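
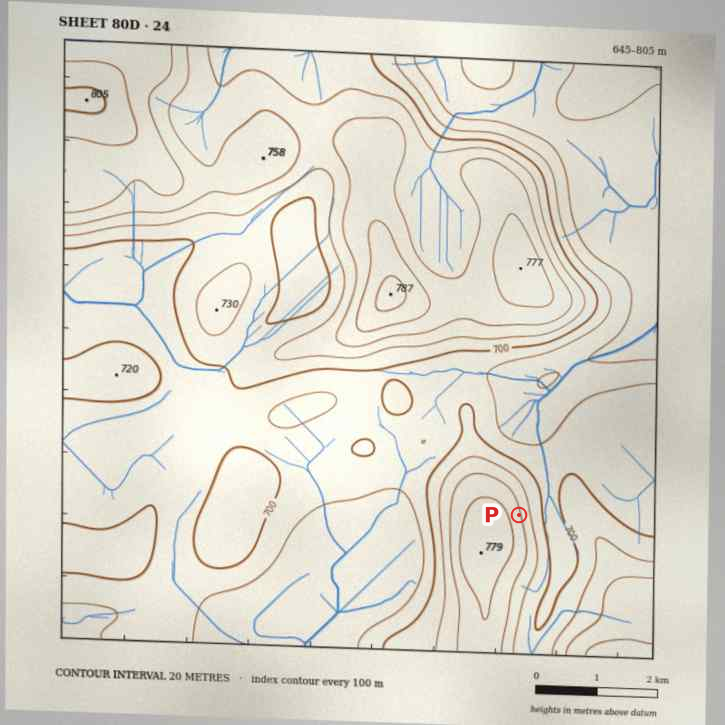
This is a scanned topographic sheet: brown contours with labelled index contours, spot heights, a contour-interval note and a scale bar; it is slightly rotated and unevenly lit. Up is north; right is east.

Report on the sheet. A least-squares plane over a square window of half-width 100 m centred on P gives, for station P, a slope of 7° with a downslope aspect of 76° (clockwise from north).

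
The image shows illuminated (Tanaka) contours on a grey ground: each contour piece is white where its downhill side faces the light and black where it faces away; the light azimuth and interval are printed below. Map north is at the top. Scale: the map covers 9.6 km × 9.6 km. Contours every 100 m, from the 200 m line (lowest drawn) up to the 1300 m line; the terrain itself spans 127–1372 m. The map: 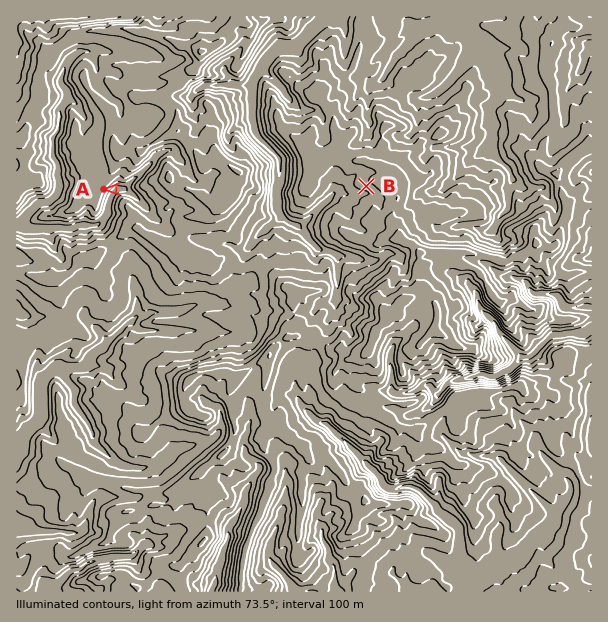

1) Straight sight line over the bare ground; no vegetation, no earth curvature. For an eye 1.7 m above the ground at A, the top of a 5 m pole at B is out of sight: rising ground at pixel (139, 189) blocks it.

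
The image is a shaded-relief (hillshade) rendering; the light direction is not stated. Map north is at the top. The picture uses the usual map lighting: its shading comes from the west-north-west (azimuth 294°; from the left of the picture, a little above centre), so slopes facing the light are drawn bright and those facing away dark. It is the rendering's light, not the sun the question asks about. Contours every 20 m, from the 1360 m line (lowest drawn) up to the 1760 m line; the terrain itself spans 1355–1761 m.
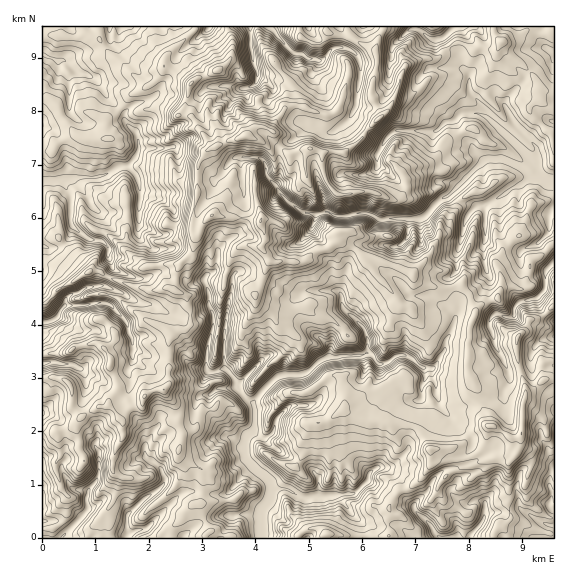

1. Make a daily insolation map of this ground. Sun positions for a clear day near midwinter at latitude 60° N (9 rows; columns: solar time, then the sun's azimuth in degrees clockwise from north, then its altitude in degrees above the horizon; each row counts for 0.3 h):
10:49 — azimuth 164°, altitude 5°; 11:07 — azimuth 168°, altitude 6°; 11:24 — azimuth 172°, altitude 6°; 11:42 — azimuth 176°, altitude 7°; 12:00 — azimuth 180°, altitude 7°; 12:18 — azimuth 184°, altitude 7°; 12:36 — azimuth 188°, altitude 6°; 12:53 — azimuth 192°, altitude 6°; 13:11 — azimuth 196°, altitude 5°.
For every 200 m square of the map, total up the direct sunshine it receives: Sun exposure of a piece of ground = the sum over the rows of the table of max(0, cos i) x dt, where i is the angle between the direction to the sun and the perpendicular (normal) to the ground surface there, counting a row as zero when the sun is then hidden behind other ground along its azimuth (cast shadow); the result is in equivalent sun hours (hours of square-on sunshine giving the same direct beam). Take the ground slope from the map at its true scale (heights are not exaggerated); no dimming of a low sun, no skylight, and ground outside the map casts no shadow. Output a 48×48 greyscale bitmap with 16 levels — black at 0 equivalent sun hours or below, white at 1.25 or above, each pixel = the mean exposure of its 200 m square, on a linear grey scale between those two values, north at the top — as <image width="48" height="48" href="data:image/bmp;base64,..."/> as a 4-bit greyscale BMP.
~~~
<image width="48" height="48" href="data:image/bmp;base64,Qk32BAAAAAAAAHYAAAAoAAAAMAAAADAAAAABAAQAAAAAAIAEAAATCwAAEwsAABAAAAAAAAAAAAAAABEREQAiIiIAMzMzAERERABVVVUAZmZmAHd3dwCIiIgAmZmZAKqqqgC7u7sAzMzMAN3d3QDu7u4A////AJkzZlYwFGYjURI0QXYzIiESYy24QUZGZCShFVVpIEdRAAIzAAAAADRXMIZ7oRNTJUmHAVcylBRmQkRBEQAAAmVRBseUQzQWcVaGNDehFzEiRpliEAAAABAUdGc1R0V5VVcURZvNQXVGYRRDEBAAIQAEnDZ6zHZ4ZYWf0rl3kkdmUwAUnKIlhwEQF5WmnJt1Z2ZntUEAB6ZDMQBN1zaIdEADMrqJievGdWVUN1YgSmUQEQHHAouGWKqHRmZ1VFSpZ5lzFjqFZDQgARIQNndmZ3iHQjM0JURWN3Z1d1Z4ZSN1E1IAJ3h3d4iGgwAAR4ZFRwE3h4Z5dVI1iaYjE1Z4eHZUQQACNUATdQFSi2KNZVQliKMmIAAEZCIRIQAkIAAjU2MxAzNIrIMRNBJGswABIzMyABFFQAElVXZSACQiq2VCAAoxWGYzIjM0YSNFUxISRnlAADIQAUQiMBXBAAFkIRAkQgREQjEgNwAAJnIQATEAALNYAAABIgABEAEzIzFAABAWQzMBEhWSeI0WmHAAAAAABaIjRBNQEQF6yRIUVFhkVciXmYgQAQVjSHYzIQdSAAAAITQiNYmGNHeqlkI0uBe7l1ciMBNIIAAAASBZhCWZREiYYyjLIGdlhlZDQTIDUzAANQGEEBMjdTeWNHdSA5RYhTRSRQABRtIAAAQgBGYiuYiFQ0QxKIZWQzNTGKMABCoQISEnqqdkaGdkQwESV2ZSAkVEEEIAAATqEFp0JBAFV0E2RlVXdncyd1M1AAMyEAAG/FATEEVUFhFImqhnd3Q3ZDMBIBEBABAAAAEzVEi6V4Zau7uIZmRSA0AAACETUQAAAAIQAAJ4RJiBAAOpliEAAEIAAAIRKEIAAAEAAAOZcSQ1EAAWYxAAABQQEAKEAhEAAAAAAARIhyNktQASVSAgAAMwEBEjIAEAAAAAAgEq7KZWNBAAAAAAAAAQAQABABEAABEAAAEhIAAAAAAAAAACEAARAAABQSAAASMQABFBAhIAAZoruq/7tgADRAAAJRAQABIAAUMxAiQQBqe1JnMAMhAARoIAACARAAAANDIiEjMQFGRwAAACJEQwADcwA5dGZBACMxFGQBISZ0ZAIQASElNmAAASKJiJmYYSIgAYhAAYdld7sgAQABISMgFDRDaYiahTIQIjffz2MTQSKkAAAAJDapQkVRJVMzIWdoowAng3UAAAAZUAAAEmkwFVlyQwEiBVN5QwAAAyAAAAAE90MzACIBVacWUEUiWKY4YQAAAAEQABAAP5Q1UwAXSHRlMSEAVBIQEAAAAAEyABICApllZ1N1VjVCAQEDRpUgMQAAAAAAAAMDAGSHVWZ1gjRBAAATIyZBJzEAAAAAAAIhEEQmZUVmVkMQAQNlUzViAFpAAAAAAAIgEBhBI0RGZUEQEmZUIiIgAABCACEAACISMANmZVZXVSEVl1MxERACAAAAAAAAVABHMAAAFFZlYQApiHZAAREAEAAAAABKWqZhIgAAAiETQ1aRETEhABAAAAAAAAAQFCIABhAWUAAyATQg=="/>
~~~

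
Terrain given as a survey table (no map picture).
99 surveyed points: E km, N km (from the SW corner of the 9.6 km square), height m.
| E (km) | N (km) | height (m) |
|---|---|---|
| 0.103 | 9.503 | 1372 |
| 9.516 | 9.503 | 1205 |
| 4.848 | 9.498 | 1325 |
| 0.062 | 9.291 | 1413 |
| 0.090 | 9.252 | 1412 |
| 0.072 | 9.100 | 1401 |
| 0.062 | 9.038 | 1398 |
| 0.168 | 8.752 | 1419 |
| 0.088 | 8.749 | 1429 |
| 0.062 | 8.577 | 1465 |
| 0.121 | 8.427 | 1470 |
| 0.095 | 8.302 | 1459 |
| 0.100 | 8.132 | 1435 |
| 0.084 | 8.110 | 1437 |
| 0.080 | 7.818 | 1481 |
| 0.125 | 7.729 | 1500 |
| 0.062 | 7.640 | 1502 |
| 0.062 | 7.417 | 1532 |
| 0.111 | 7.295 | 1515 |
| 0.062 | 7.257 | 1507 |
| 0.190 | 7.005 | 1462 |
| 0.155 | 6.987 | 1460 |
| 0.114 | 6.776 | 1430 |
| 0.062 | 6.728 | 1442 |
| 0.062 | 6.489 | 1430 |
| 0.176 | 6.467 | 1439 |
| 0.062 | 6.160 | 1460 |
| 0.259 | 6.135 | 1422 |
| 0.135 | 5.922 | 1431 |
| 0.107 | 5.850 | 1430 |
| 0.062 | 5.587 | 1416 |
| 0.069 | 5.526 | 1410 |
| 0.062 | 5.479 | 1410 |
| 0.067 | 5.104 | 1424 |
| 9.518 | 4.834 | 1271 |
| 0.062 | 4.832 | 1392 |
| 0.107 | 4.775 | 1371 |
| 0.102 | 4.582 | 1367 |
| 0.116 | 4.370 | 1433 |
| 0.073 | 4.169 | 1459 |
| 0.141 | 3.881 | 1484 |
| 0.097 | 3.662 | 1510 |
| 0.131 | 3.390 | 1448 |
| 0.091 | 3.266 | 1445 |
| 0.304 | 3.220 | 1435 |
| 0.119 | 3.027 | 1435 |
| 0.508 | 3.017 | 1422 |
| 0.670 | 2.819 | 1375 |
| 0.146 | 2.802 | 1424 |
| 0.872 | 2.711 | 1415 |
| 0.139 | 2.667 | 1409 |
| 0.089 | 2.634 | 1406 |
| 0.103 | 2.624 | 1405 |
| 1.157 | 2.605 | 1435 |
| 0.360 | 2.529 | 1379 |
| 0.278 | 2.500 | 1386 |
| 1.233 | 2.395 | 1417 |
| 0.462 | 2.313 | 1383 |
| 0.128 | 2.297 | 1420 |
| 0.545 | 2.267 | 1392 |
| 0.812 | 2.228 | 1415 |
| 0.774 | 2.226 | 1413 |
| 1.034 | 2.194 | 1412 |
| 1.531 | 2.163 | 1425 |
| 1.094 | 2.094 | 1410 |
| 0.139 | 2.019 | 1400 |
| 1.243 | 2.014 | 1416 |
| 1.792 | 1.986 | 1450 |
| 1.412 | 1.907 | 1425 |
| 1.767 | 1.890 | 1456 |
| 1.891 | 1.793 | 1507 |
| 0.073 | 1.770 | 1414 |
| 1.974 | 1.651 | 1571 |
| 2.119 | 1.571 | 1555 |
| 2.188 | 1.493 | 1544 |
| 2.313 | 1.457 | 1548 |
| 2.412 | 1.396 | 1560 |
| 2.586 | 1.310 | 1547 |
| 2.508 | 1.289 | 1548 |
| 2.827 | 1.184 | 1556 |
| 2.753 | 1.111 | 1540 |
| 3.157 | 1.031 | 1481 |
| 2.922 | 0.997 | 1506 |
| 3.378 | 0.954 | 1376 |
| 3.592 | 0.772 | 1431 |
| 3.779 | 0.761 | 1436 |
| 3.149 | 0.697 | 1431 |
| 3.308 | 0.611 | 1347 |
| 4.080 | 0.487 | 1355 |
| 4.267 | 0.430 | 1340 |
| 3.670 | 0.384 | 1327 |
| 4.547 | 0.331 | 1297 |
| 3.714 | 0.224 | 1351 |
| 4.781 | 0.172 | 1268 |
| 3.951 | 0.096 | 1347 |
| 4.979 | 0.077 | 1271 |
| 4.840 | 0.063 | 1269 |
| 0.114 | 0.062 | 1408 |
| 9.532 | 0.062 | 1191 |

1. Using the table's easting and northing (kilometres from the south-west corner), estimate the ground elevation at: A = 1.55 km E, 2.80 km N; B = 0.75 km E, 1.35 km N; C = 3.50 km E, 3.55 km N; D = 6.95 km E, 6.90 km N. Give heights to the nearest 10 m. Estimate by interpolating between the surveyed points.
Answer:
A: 1430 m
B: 1420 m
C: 1330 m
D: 1390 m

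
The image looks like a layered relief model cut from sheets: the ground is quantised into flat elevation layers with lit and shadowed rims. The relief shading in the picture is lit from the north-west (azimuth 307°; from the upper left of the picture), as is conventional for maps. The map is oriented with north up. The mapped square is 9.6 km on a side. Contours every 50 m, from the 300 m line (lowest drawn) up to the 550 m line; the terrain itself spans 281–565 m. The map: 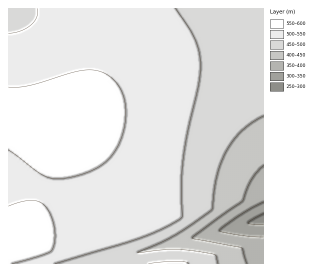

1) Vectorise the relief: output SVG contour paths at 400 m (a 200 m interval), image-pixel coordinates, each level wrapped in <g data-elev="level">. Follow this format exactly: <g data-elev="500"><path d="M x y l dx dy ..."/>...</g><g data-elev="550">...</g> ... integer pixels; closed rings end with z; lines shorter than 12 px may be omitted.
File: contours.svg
<g data-elev="400"><path d="M247 264l-6-16-49-10 50-37 9-21 13-15"/></g>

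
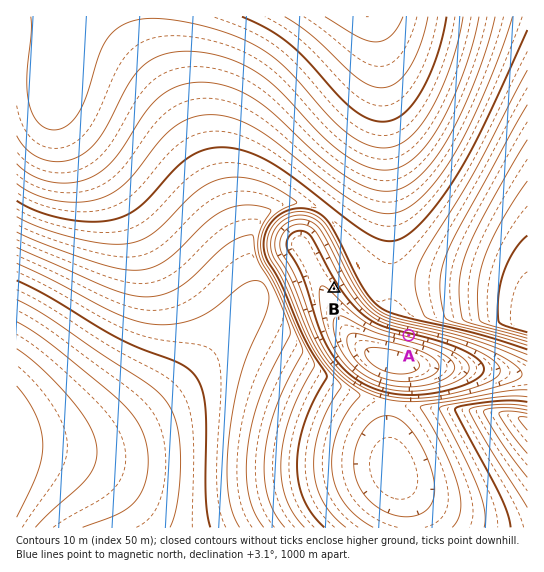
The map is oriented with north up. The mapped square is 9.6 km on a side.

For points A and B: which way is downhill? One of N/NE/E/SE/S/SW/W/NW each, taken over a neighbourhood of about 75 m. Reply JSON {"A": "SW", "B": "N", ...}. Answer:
{"A": "S", "B": "SW"}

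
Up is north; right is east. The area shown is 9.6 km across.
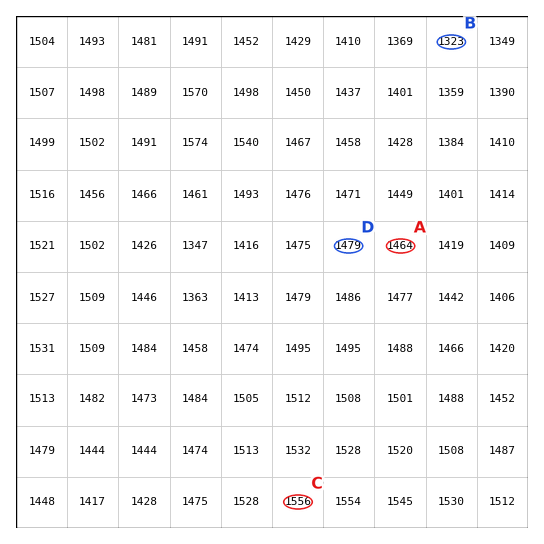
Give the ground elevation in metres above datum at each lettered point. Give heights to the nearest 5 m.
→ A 1465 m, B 1325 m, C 1555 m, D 1480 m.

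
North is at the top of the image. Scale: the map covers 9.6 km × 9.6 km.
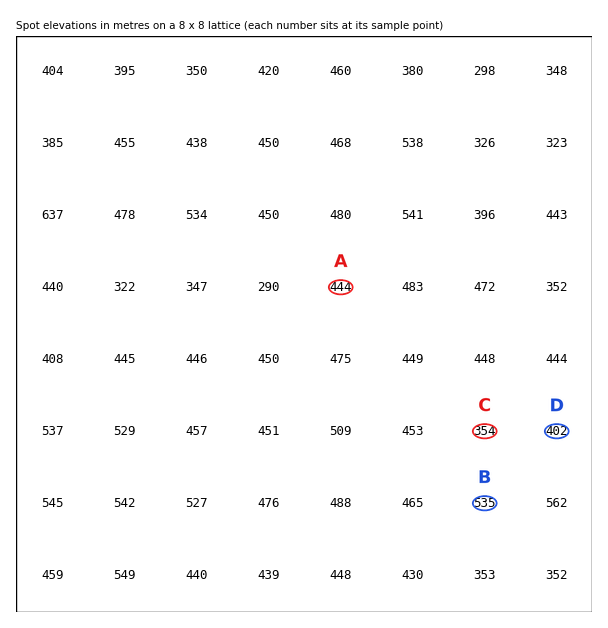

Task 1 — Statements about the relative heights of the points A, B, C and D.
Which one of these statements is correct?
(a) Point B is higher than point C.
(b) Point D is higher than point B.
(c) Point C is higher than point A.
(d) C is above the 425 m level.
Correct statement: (a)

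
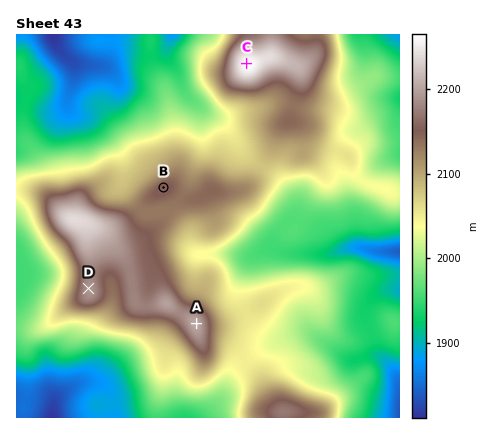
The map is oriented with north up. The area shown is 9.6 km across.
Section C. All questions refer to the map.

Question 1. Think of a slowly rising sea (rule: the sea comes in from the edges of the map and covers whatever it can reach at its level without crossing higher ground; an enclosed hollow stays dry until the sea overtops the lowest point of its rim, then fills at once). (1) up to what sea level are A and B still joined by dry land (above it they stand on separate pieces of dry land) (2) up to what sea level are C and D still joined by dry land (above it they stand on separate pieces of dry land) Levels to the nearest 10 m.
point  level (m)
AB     2130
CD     2080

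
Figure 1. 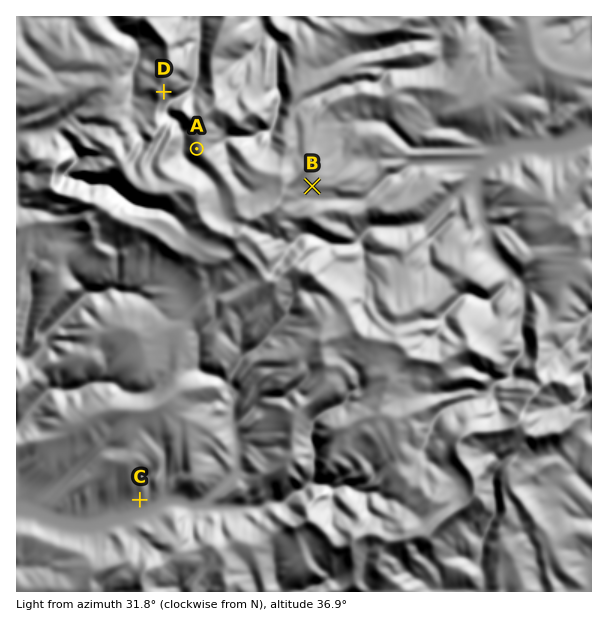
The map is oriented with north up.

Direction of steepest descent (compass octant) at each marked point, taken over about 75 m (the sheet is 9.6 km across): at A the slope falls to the W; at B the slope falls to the SE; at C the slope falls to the S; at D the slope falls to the SE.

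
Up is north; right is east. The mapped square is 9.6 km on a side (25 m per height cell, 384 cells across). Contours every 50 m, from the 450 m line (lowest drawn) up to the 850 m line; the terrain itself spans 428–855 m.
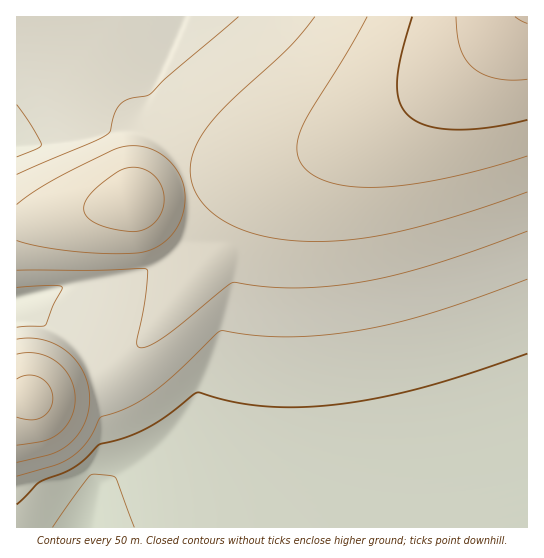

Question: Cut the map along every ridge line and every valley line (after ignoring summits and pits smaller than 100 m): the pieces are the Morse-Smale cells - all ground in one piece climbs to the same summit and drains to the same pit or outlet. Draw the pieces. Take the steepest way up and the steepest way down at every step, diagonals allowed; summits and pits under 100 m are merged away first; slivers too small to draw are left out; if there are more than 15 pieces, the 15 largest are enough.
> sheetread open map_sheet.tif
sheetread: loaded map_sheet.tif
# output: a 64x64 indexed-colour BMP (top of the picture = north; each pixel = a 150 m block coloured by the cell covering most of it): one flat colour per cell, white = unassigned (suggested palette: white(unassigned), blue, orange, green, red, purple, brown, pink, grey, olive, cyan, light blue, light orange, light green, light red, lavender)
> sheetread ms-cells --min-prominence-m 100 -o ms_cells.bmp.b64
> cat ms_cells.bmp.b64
<image width="64" height="64" href="data:image/bmp;base64,Qk12CAAAAAAAAHYAAAAoAAAAQAAAAEAAAAABAAQAAAAAAAAIAAATCwAAEwsAABAAAAAAAAAA////ALR3HwAOf/8ALKAsACgn1gC9Z5QAS1aMAMJ34wB/f38AIr28AM++FwDox64AeLv/AIrfmACWmP8A1bDFADMzMzMxERERERERERERERERERERERERERERERERERERMzMzMzEREREREREREREREREREREREREREREREREREREzMzMzMxERERERERERERERERERERERERERERERERERETMzMzMzERERERERERERERERERERERERERERERERERERMzMzMzMREREREREREREREREREREREREREREREREREREzMzMzMzERERERERERERERERERERERERERERERERERETMzMzMzMxERERERERERERERERERERERERERERERERERMzMzMzMzEREREREREREREREREREREREREREREREREREzMzMzMzMRERERERERERERERERERERERERERERERERETMzMzMzMxERERERERERERERERERERERERERERERERERMzMzMzMzEREREREREREREREREREREREREREREREREREzMzMzMzMRERERERERERERERERERERERERERERERERETMzMzMzMxERERERERERERERERERERERERERERERERERMzMzMzMxEREREREREREREREREREREREREREREREREREzMzMzMzERERERERERERERERERERERERERERERERERETMzMzMzMRERERERERERERERERERERERERERERERERERMzMzMzMREREREREREREREREREREREREREREREREREREzMzMzMxERERERERERERERERERERERERERERERERERETMzMzMzERERERERERERERERERERERERERERERERERERMzMzMzEREREREREREREREREREREREREREREREREREREzMzMzMRERERERERERERERERERERERERERERERERERETMzMzMxERERERERERERERERERERERERERERERERERERMzMzMxEREREREREREREREREREREREREREREREREREREzMzMxERERERERERERERERERERERERERERERERERERETMzMxERERERERERERERERERERERERERERERERERERERMzMREREREREREREREREREREREREREREREREREREREREzEREREREREREREREREREREREREREREREREREREREREREREREREREREREREREREREREREREREREREREREREREREREREREREREREREREREREREREREREREREREREREREREREREREREREREREREREREREREREREREREREREREREREREREREREREREREREREREREREREREREREREREREREREREREREREREREREREREREREREREREREREREREREREREREREREREREREREREREREREREREREREREREREREREREREREREREREREREREREREREREREREREREREREREREREREREREREREREREREREREREREREREREREREREREREREREREREREREREREREREREREREREREREREREREREREREREREREREREREREREREREREREREREREREREREREREREREREREREREREREREREREREREREREREREREREREREREREREREiIRERERERERERERERERERERERERERERERERERERERESIiIiIRERERERERERERERERERERERERERERERERERERIiIiIiIiEREREREREREREREREREREREREREREREREREiIiIiIiIiIhERERERERERERERERERERERERERERERESIiIiIiIiIiIiERERERERERERERERERERERERERERERIiIiIiIiIiIiIiIhEREREREREREREREREREREREREREiIiIiIiIiIiIiIiIiIhERERERERERERERERERERERESIiIiIiIiIiIiIiIiIiIiIRERERERERERERERERERERIiIiIiIiIiIiIiIiIiIiIiIiEREREREREREREREREREiIiIiIiIiIiIiIiIiIiIiIiIiIRERERERERERERERESIiIiIiIiIiIiIiIiIiIiIiIiIiIRERERERERERERERIiIiIiIiIiIiIiIiIiIiIiIiIiIiIREREREREREREREiIiIiIiIiIiIiIiIiIiIiIiIiIiIiIRERERERERERESIiIiIiIiIiIiIiIiIiIiIiIiIiIiIiIRERERERERERIiIiIiIiIiIiIiIiIiIiIiIiIiIiIiIiIREREREREREiIiIiIiIiIiIiIiIiIiIiIiIiIiIiIiIiERERERERESIiIiIiIiIiIiIiIiIiIiIiIiIiIiIiIiIiERERERERIiIiIiIiIiIiIiIiIiIiIiIiIiIiIiIiIiIhEREREREiIiIiIiIiIiIiIiIiIiIiIiIiIiIiIiIiIiIRERERESIiIiIiIiIiIiIiIiIiIiIiIiIiIiIiIiIiIiIRERERIiIiIiIiIiIiIiIiIiIiIiIiIiIiIiIiIiIiIiEREREiIiIiIiIiIiIiIiIiIiIiIiIiIiIiIiIiIiIiIhERESIiIiIiIiIiIiIiIiIiIiIiIiIiIiIiIiIiIiIiIRERIiIiIiIiIiIiIiIiIiIiIiIiIiIiIiIiIiIiIiIiEREiIiIiIiIiIiIiIiIiIiIiIiIiIiIiIiIiIiIiIiIhESIiIiIiIiIiIiIiIiIiIiIiIiIiIiIiIiIiIiIiIiIR"/>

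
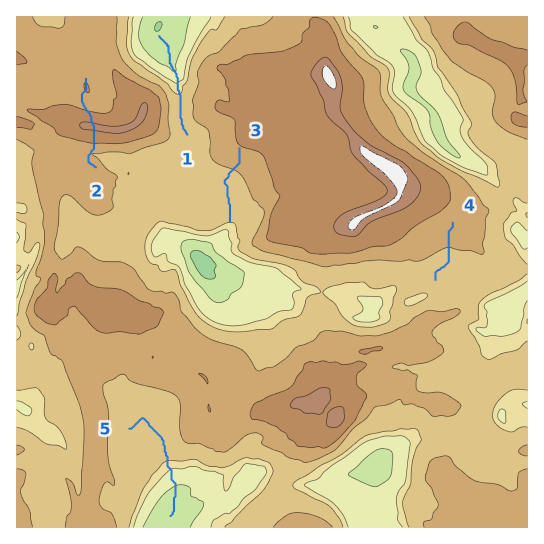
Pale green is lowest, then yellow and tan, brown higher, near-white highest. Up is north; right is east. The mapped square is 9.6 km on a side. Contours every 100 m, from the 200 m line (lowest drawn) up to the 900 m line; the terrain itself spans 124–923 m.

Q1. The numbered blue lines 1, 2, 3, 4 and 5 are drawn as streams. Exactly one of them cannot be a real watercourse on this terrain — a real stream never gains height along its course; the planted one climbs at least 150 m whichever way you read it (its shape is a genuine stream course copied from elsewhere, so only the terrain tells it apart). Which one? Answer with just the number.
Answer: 2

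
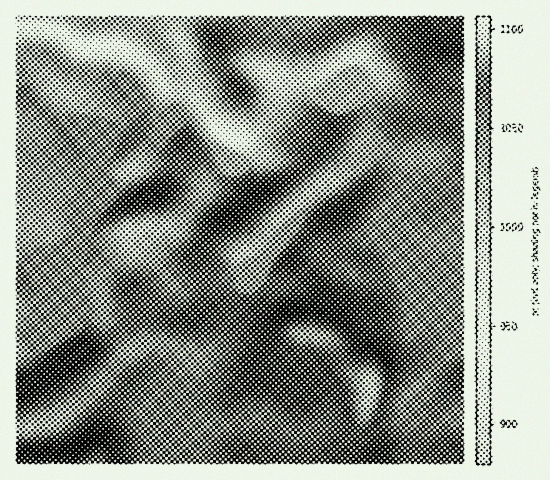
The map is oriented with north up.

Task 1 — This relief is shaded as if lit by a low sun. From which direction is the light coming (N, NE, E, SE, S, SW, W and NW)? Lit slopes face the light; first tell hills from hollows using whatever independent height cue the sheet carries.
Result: S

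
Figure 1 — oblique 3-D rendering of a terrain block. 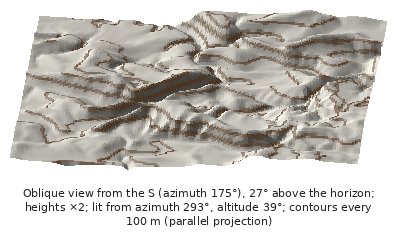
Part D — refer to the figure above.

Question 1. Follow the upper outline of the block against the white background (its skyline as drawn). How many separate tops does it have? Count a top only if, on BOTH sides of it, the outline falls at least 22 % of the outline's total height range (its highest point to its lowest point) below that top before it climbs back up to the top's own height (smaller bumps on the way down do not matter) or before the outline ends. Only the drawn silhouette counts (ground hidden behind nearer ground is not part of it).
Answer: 0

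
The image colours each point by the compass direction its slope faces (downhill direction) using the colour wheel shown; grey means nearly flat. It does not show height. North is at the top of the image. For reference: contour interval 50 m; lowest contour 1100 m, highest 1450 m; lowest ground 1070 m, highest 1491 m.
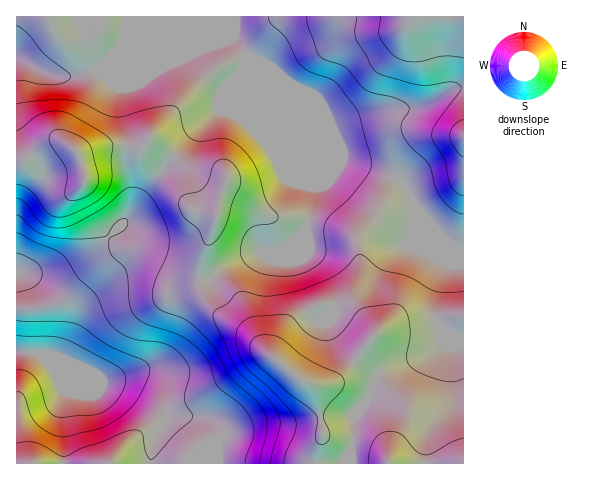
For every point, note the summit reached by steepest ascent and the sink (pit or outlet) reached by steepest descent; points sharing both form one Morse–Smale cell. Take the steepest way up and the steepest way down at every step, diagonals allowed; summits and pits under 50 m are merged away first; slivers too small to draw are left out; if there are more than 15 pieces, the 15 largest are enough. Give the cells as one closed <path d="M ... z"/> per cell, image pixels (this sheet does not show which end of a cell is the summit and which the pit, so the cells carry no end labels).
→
<path d="M140 269l-7 0-13 5-39 31-8 25-12 28-11-4-11 1 65 27 23 0 13 4 14 8 14 19 5 2 29 3 5 6 7 17 1 23 136 0 0-15 3-15 0-16 7-14 7-7 8-19 10-8 37-13 18-11-4-27-21 6-28 3-13 6-4-7-17-17-17-5-4 7-12 6-6 0-4-7-3-1-15 10-16 23-3 10 0 6-25-26-28-17-10-9-9-14-3-13-28 1-14-7z"/><path d="M463 16l-446 0-1 41 26 15 17 5 16-1 15-5 60 0 52-22 32-10 13 17 62 60 21 10 6 0 19-8 24-8 40-3 33-17 11-2z"/><path d="M269 77l45 109-4 30-4 11-22 20-35 8-22 11-14 11-13 3 0 10 6 11 15 15 28 17 24 25 4-15 9-14 7-9 17-11-14-40 0-9 11-27 2 20 19 20 8 20 1 12 17 5 17 17 4 7 13-6 28-3 18-5 2-1 0-24 9-32-18-45-13-14-7-16-14-11-49-16-7-16z"/><path d="M249 57l-5 10-14 15-11 27-30 28-15 20 17 18 9 25 17 10-4 19-13 31 0 20 13-3 14-11 22-11 35-8 22-20 5-16 3-12 0-13-3-6-44-105z"/><path d="M234 39l-32 10-52 22-60 0-15 5-16 1-17-5-25-14-1 102 6 1 19-14 15-6 12 3 10 11 32-9 28 2 10-10 25 19 16-20 30-28 11-27 14-15 3-12z"/><path d="M28 352l-12 1 1 111 197-1 0-22-7-17-5-6-29-3-5-2-14-19-14-8-13-4-23 0-65-28z"/><path d="M174 157l-24 28-23 35-44 41-27 13-40-1 1 79 33 2 11 4 12-28 8-25 29-24 15-9 8-3 13 1 25 11 28-2 1-19 13-31 4-19-17-10-9-25z"/><path d="M148 138l-10 10-28-2-32 9-10-11-12-3-15 6-16 13-9 1 1 112 39 1 8-2 24-14 39-38 20-31 25-31z"/><path d="M463 316l-14 0-11 3 2 27-17 11-37 13-10 8-8 19-7 7-7 14 0 16-3 15 2 15 111-1z"/><path d="M463 88l-11 2-33 17-40 3-24 8-19 8-6 0-21-9 28 28 7 16 44 14 11 5 8 8 7 16 7 9 31 33 9 6 3-1z"/><path d="M428 220l17 43-9 32 0 24 27-3 1-64-12-6z"/><path d="M307 233l-11 27 0 9 12 36 3 4 15-5 10 1 0-12-8-20-19-20z"/><path d="M329 304l-10 1-9 4 8 10 18-10 0-4z"/>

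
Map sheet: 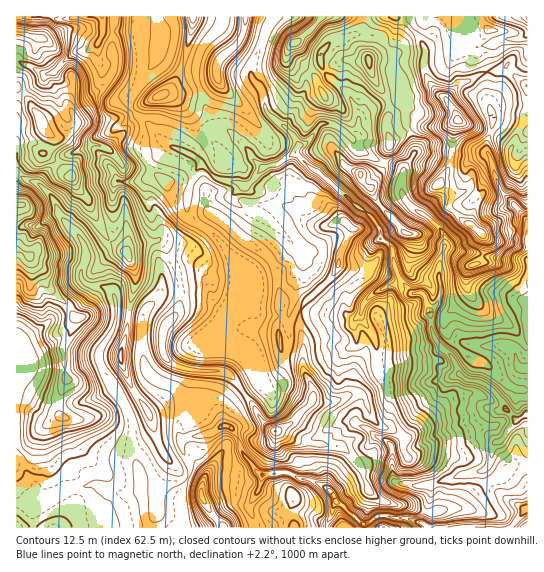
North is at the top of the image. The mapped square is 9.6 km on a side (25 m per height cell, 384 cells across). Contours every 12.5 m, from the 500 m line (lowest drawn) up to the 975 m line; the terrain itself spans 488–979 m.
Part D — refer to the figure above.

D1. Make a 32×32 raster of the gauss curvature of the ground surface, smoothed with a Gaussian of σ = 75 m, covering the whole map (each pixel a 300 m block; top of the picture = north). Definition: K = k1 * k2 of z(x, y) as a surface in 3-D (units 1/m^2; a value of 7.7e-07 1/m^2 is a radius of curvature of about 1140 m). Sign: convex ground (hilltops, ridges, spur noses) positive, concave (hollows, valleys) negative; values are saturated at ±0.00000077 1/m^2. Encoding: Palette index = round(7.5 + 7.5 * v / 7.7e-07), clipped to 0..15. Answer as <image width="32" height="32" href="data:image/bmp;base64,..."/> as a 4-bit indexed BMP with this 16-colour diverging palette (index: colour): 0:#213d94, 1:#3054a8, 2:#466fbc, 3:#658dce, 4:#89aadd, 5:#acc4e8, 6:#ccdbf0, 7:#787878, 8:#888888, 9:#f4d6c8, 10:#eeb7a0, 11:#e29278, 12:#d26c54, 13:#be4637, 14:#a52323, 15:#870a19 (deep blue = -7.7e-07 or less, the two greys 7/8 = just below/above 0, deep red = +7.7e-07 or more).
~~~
<image width="32" height="32" href="data:image/bmp;base64,Qk12AgAAAAAAAHYAAAAoAAAAIAAAACAAAAABAAQAAAAAAAACAAATCwAAEwsAABAAAAAAAAAAlD0hAKhUMAC8b0YAzo1lAN2qiQDoxKwA8NvMAHh4eACIiIgAyNb0AKC37gB4kuIAVGzSADdGvgAjI6UAGQqHAHeHeId4hztYd3StUzyIh4d4eIeHiG14eHiYW2ugh4h5eHd4eHdPmIatXnlPeHh3eHd4d4h4Z1h3Y4V3VqZod4d3eHh4iIdXd4h4Z6Ppd4d4eId3d3eHhmjWZ4hoh3d4iHmImGeHeHmQtnh3d3d4d3d3d3lol3h3fOZ3h4eId3eHh3h3hYd4h1iYlniHiHh3eHh4h3d3d4l3iIiHh4h5d3iIdaXpaHiGd3Z4h3h3dph3iHWXl3e4d4eHh4d4d4Z3h5aHlXd4h3d3h3eHd3aIeHeHh+VmeId3iHd3d7h7h4h3eEd2l3h3d3iHiId4pnZ4iIdbiJZ4d4eIeIZ3oWWSCHaJiHaKh3h3h3eIltp2efp6fHWHmGd4d4d4iGPgCJ0DgliIh3d4d3d3d3h/V/8Ln3iWmHZ4h5eHd3d3xkmJcnd09neHqHeHd3d3dXkJKih5WkiKaEiIeId4h3Zryj/3iSpoO4jGeHh4h3iXbDWWV4WreWZoeYiHeHmHiHpNfVObmHiHWleId3d4hll4iiZzgHeJefJ3iHeId4d5Z4h4j8aHaHZ6lLiHd3eIa3d2h6WIhnh2hYeZhpaId3l4d4aTiIp3f1eHd2eZhYZneIh2mHZ2iYN3l4hnl3ameHmXh4iHiGu2h3h4Z3d2f3p3d3h3eHd3VoeId4p4ll0Jdnlod3eH"/>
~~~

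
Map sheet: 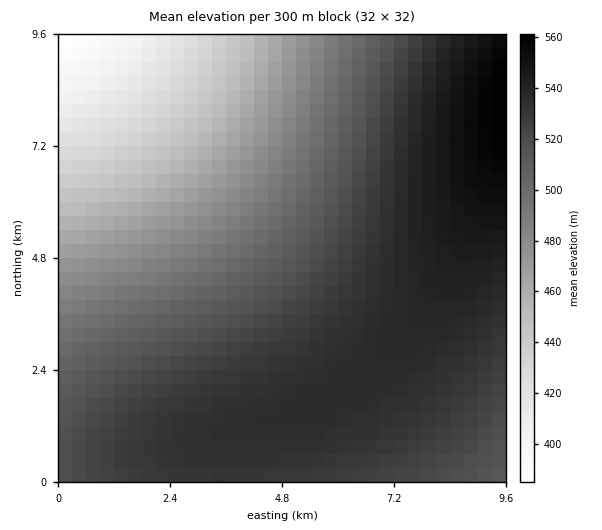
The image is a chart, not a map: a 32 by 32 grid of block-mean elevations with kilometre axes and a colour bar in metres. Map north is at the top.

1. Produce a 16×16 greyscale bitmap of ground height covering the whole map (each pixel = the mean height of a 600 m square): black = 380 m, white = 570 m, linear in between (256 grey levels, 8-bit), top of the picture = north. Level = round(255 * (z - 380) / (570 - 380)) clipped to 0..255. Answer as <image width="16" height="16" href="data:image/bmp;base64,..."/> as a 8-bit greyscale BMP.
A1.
<image width="16" height="16" href="data:image/bmp;base64,Qk02BQAAAAAAADYEAAAoAAAAEAAAABAAAAABAAgAAAAAAAABAAATCwAAEwsAAAABAAAAAAAAAAAAAAEBAQACAgIAAwMDAAQEBAAFBQUABgYGAAcHBwAICAgACQkJAAoKCgALCwsADAwMAA0NDQAODg4ADw8PABAQEAAREREAEhISABMTEwAUFBQAFRUVABYWFgAXFxcAGBgYABkZGQAaGhoAGxsbABwcHAAdHR0AHh4eAB8fHwAgICAAISEhACIiIgAjIyMAJCQkACUlJQAmJiYAJycnACgoKAApKSkAKioqACsrKwAsLCwALS0tAC4uLgAvLy8AMDAwADExMQAyMjIAMzMzADQ0NAA1NTUANjY2ADc3NwA4ODgAOTk5ADo6OgA7OzsAPDw8AD09PQA+Pj4APz8/AEBAQABBQUEAQkJCAENDQwBEREQARUVFAEZGRgBHR0cASEhIAElJSQBKSkoAS0tLAExMTABNTU0ATk5OAE9PTwBQUFAAUVFRAFJSUgBTU1MAVFRUAFVVVQBWVlYAV1dXAFhYWABZWVkAWlpaAFtbWwBcXFwAXV1dAF5eXgBfX18AYGBgAGFhYQBiYmIAY2NjAGRkZABlZWUAZmZmAGdnZwBoaGgAaWlpAGpqagBra2sAbGxsAG1tbQBubm4Ab29vAHBwcABxcXEAcnJyAHNzcwB0dHQAdXV1AHZ2dgB3d3cAeHh4AHl5eQB6enoAe3t7AHx8fAB9fX0Afn5+AH9/fwCAgIAAgYGBAIKCggCDg4MAhISEAIWFhQCGhoYAh4eHAIiIiACJiYkAioqKAIuLiwCMjIwAjY2NAI6OjgCPj48AkJCQAJGRkQCSkpIAk5OTAJSUlACVlZUAlpaWAJeXlwCYmJgAmZmZAJqamgCbm5sAnJycAJ2dnQCenp4An5+fAKCgoAChoaEAoqKiAKOjowCkpKQApaWlAKampgCnp6cAqKioAKmpqQCqqqoAq6urAKysrACtra0Arq6uAK+vrwCwsLAAsbGxALKysgCzs7MAtLS0ALW1tQC2trYAt7e3ALi4uAC5ubkAurq6ALu7uwC8vLwAvb29AL6+vgC/v78AwMDAAMHBwQDCwsIAw8PDAMTExADFxcUAxsbGAMfHxwDIyMgAycnJAMrKygDLy8sAzMzMAM3NzQDOzs4Az8/PANDQ0ADR0dEA0tLSANPT0wDU1NQA1dXVANbW1gDX19cA2NjYANnZ2QDa2toA29vbANzc3ADd3d0A3t7eAN/f3wDg4OAA4eHhAOLi4gDj4+MA5OTkAOXl5QDm5uYA5+fnAOjo6ADp6ekA6urqAOvr6wDs7OwA7e3tAO7u7gDv7+8A8PDwAPHx8QDy8vIA8/PzAPT09AD19fUA9vb2APf39wD4+PgA+fn5APr6+gD7+/sA/Pz8AP39/QD+/v4A////ALzCxsnLzMzLysnHxcK/u7a7wsfLzc/Q0M/OzcvIxMC7t77EyMvOz9DR0dDPzMnFv7C3vcLGyczOz9HR0dDNycSnrrS5vsLFyczO0dLS0c7InaOorrO4vcHGy8/S09PSzZCWm6GnrbO5v8bM0dTW1tKCh42TmaCosLjAyM/V2NrYdHh+hIyUnKawusTN1dve3mRpb3Z+h5GcqLTAy9Xd4uRUWWBocXuGk6CuvMnU3uXpRUpRWmRvfIqYqLfG09/o7jU7Q0xYZHKBkaKywtHe6fEmLTVATFppeYqcrb7O3OjxGB8pNUJRYXKElqe4ydfk7wsTHis5SVpsfpChssLR3uo="/>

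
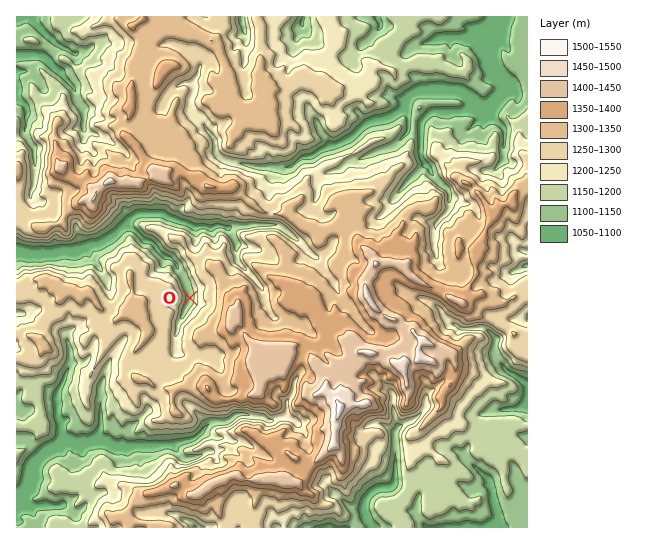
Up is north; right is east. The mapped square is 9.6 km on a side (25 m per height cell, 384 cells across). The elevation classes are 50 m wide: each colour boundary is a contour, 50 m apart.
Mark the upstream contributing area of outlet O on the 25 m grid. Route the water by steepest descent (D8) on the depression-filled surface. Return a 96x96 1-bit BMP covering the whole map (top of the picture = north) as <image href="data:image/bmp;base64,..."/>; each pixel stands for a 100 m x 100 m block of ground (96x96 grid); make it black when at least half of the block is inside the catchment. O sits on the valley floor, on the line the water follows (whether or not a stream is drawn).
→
<image width="96" height="96" href="data:image/bmp;base64,Qk2+BAAAAAAAAD4AAAAoAAAAYAAAAGAAAAABAAEAAAAAAIAEAAATCwAAEwsAAAIAAAAAAAAA////AAAAAAAAAAAAAAAAAAAAAAAAAAAAAAAAAAAAAAAAAAAAAAAAAAAAAAAAAAAAAAAAAAAAAAAAAAAAAAAAAAAAAAAAAAAAAAAAAAAAAAAAAAAAAAAAAAAAAAAAAAAAAAAAAAAAAAAAAAAAAAAAAAAAAAAAAAAAAAAAAAAAAAAAAAAAAAAAAAAAAAAAAAAAAAAAAAAAAAAAAAAAAAAAAAAAAAAAAAAAAAAAAAAAAAAAAAAAAAAAAAAAAAAAAAAAAAAAAAAAAAAAAAAAAAAAAAAAAAAAAAAAAAAAAAAAAAAAAAAAAAAAAAAAAAAAAAAAAAAAAAAAAAAAAAAAAAAAAAAAAAAAAAAAAAAAAAAAAAAAAAAAAAAAAAAAAAAAAAAAAAAAAAAAAAAAAAAAB+AAAAAAAAAAAAAAD/wAAAAAAAAAAAA/D/wAAAAAAAAAAAD///wAAAAAAAAAAAP///wAAAAAAAAAAAP///wAAAAAAAAAAAf///wAAAAAAAAAAAf///wAAAAAAAAAAAP///wAAAAAAAAAAAH///gAAAAAAAAAAAH///AAAAAAAAAAAAD//+AAAAAAAAAAAAD//+AAAAAAAAAAAAD//8AAAAAAAAAAAAD//8AAAAAAAAAAAAH//4AAAAAAAAAAAAH//4AAAAAAAAAAAAH//4AAAAAAAAAAAAD//wAAAAAAAAAAAAAQAAAAAAAAAAAAAAAAAAAAAAAAAAAAAAAAAAAAAAAAAAAAAAAAAAAAAAAAAAAAAAAAAAAAAAAAAAAAAAAAAAAAAAAAAAAAAAAAAAAAAAAAAAAAAAAAAAAAAAAAAAAAAAAAAAAAAAAAAAAAAAAAAAAAAAAAAAAAAAAAAAAAAAAAAAAAAAAAAAAAAAAAAAAAAAAAAAAAAAAAAAAAAAAAAAAAAAAAAAAAAAAAAAAAAAAAAAAAAAAAAAAAAAAAAAAAAAAAAAAAAAAAAAAAAAAAAAAAAAAAAAAAAAAAAAAAAAAAAAAAAAAAAAAAAAAAAAAAAAAAAAAAAAAAAAAAAAAAAAAAAAAAAAAAAAAAAAAAAAAAAAAAAAAAAAAAAAAAAAAAAAAAAAAAAAAAAAAAAAAAAAAAAAAAAAAAAAAAAAAAAAAAAAAAAAAAAAAAAAAAAAAAAAAAAAAAAAAAAAAAAAAAAAAAAAAAAAAAAAAAAAAAAAAAAAAAAAAAAAAAAAAAAAAAAAAAAAAAAAAAAAAAAAAAAAAAAAAAAAAAAAAAAAAAAAAAAAAAAAAAAAAAAAAAAAAAAAAAAAAAAAAAAAAAAAAAAAAAAAAAAAAAAAAAAAAAAAAAAAAAAAAAAAAAAAAAAAAAAAAAAAAAAAAAAAAAAAAAAAAAAAAAAAAAAAAAAAAAAAAAAAAAAAAAAAAAAAAAAAAAAAAAAAAAAAAAAAAAAAAAAAAAAAAAAAAAAAAAAAAAAAAAAAAAAAAAAAAAAAAAAAAAAAAAAAAAAAAAAAAAAAAAAAAAAAAAAAAAAAAAAAAAAAAAAAAAAAAAAAAAAAAAAAAAAAAAAAAAAAAAAAA="/>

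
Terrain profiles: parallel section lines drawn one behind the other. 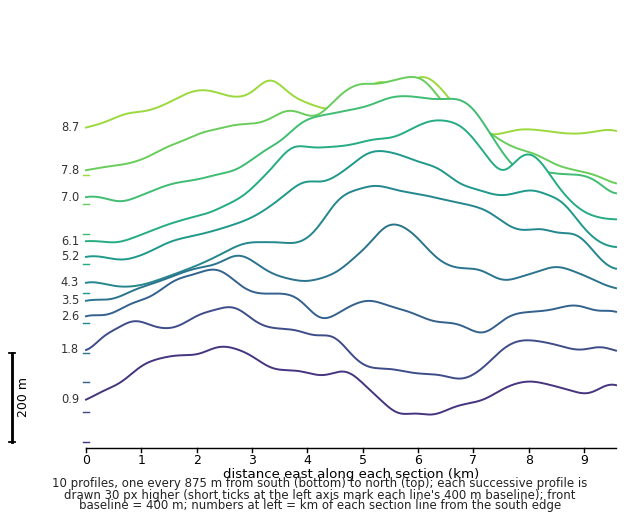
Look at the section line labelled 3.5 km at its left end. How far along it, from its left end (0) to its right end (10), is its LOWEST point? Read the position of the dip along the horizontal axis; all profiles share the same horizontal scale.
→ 0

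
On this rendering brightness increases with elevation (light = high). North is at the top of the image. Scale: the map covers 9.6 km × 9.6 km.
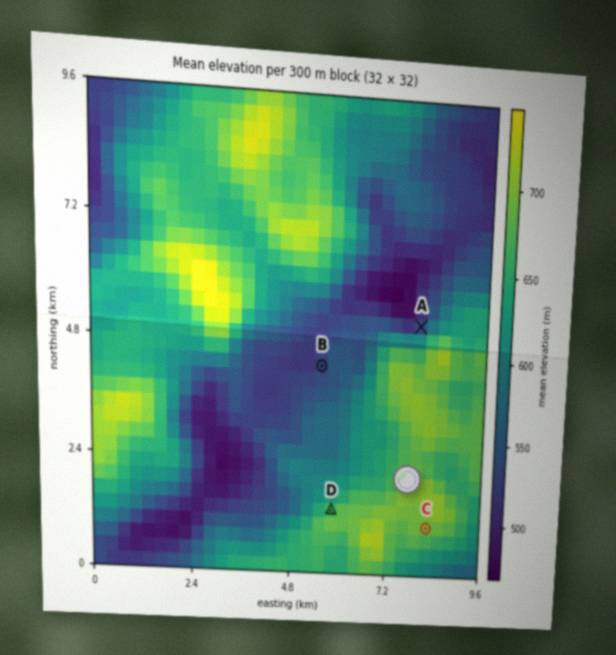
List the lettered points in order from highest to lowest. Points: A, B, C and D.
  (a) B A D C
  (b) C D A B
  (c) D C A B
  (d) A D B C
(b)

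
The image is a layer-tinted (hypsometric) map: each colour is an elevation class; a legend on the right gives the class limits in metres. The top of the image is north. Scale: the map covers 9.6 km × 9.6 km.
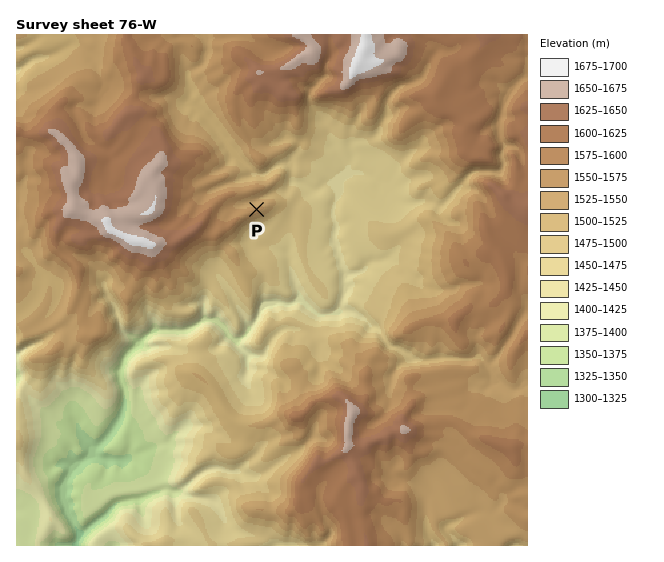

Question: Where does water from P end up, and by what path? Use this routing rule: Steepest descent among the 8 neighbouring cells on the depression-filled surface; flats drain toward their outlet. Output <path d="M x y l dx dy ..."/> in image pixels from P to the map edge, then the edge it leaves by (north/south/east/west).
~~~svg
<path d="M257 209l0-8 2-2 3 0 13-7 10 0 9-11 1 2 6 0 13 8 3 0 8-7 4 0 8 8 0 8-2 1-1 8-1 2 0 4 2 6-1 22 3 2 0 6 4 9 0 5 2 3 0 3 2 1 0 8-2 1 2 3 0 9-4 10 0 5-11 7-12 0-17-14-6 0-4 3-8 0-1-1-13 0-8 8-4 9-7 7-1 5-10 8-5 0-11-12-1 0-9-8-11 0-5 5-14 6-30 0-6 5-1 0-21 21-2 3 0 3-2 5 0 12 4 9 0 15-2 1-1 8-5 11-6 8-5 5 0 2-12 10-9 11-4 1 0 2-14 13-1 3 0 21 3 3 0 8 4 6 1 8 4 6 0 9-3 4 2 1"/>
exit: south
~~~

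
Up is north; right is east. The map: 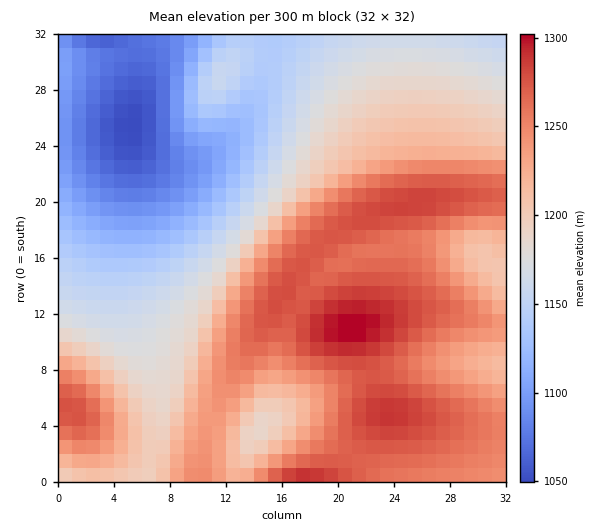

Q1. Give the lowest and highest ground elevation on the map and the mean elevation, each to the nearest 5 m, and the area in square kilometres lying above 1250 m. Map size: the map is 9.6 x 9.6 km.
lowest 1050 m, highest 1305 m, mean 1200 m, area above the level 27.9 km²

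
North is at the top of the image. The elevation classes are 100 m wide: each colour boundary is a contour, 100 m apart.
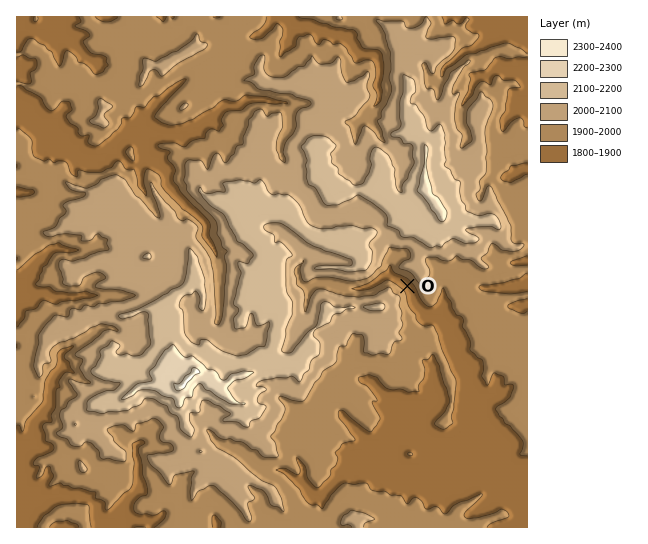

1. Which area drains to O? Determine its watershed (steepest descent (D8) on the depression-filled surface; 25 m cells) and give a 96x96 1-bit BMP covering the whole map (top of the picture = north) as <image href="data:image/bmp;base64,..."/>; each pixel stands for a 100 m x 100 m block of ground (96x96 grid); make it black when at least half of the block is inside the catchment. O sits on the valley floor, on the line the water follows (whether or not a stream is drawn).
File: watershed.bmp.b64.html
<image width="96" height="96" href="data:image/bmp;base64,Qk2+BAAAAAAAAD4AAAAoAAAAYAAAAGAAAAABAAEAAAAAAIAEAAATCwAAEwsAAAIAAAAAAAAA////AAAAAAAAAAAAAAAAAAAAAAAAAAAAAAAAAAAAAAAAAAAAAAAAAAAAAAAAAAAAAAAAAAAAAAAAAAAAAAAAAAAAAAAAAAAAAAAAAAAAAAAAAAAAAAAAAAAAAAAAAAAAAAAAAAAAAAAAAAAAAAAAAAAAAAAAAAAAAAAAAAAAAAAAAAAAAAAAAAAAAAAAAAAAAAAAAAAAAAAAAAAAAAAAAAAAAAAAAAAAAAAAAAAAAAAAAAAAAAAAAAAAAAAAAAAAAAAAAAAAAAAAAAAAAAAAAAAAAAAAAAAAAAAAAAAAAAAAAAAAAAAAAAAAAAAAAAAAAAAAAAAAAAAAAAAAAAAAAAAAAAAAAAAAAAAAAAAAAAAAAAAAAAAAAAAAAAAAAAAAAAAAAAAAAAAAAAAAAAAAAAAAAAAAAAAAAAAAAAAAAAAAAAAAAAAAAAAAAAAAAAAAAAAAAAAAAAAAAAAAAAAAAAAAAAAAAAAAAAHAAAAAAAAAAAAAAAH8AAAAAAAAAAAAAAH8AAAAAAAAAAAAAAD+AAAAAAAAAAAAAAD+AAAAAAAAAAAAAAD+AAAAAAAAAAAAAAB+AAAAAAAAAAAAAAB+AAAAAAAAAAAAAAB/AAAAAAAAAAAAAAB/gAAAAAAAAAAAAAB/wAAAAAAAAAAAAAA/wAAAAAAAAAAAAAA///AAAAAAAAAAAAA///wAAAAAAAAAAAA///4AAAAAAAAAAAA///8AAAAAAAAAAAB///+AAAAAAAAAAAB////AAAAAAAAAAAB////gAAAAAAAAAAB////gAAAAAAAAAAB////gAAAAAAAAAAD////gAAAAAAAAAAH////wAAAAAAAAAAP////wAAAAAAAAAA/////4AAAAAAAAAB///z/8AAAAAAAAAB/8AB/4AAAAAAAAAD/4AAfAAAAAAAAAAH/4AACAAAAAAAAAAH/wAAAAAAAAAAAAAH/gAAAAAAAAAAAAAH4AAAAAAAAAAAAAAAAAAAAAAAAAAAAAAAAAAAAAAAAAAAAAAAAAAAAAAAAAAAAAAAAAAAAAAAAAAAAAAAAAAAAAAAAAAAAAAAAAAAAAAAAAAAAAAAAAAAAAAAAAAAAAAAAAAAAAAAAAAAAAAAAAAAAAAAAAAAAAAAAAAAAAAAAAAAAAAAAAAAAAAAAAAAAAAAAAAAAAAAAAAAAAAAAAAAAAAAAAAAAAAAAAAAAAAAAAAAAAAAAAAAAAAAAAAAAAAAAAAAAAAAAAAAAAAAAAAAAAAAAAAAAAAAAAAAAAAAAAAAAAAAAAAAAAAAAAAAAAAAAAAAAAAAAAAAAAAAAAAAAAAAAAAAAAAAAAAAAAAAAAAAAAAAAAAAAAAAAAAAAAAAAAAAAAAAAAAAAAAAAAAAAAAAAAAAAAAAAAAAAAAAAAAAAAAAAAAAAAAAAAAAAAAAAAAAAAAAAAAAAAAAAAAAAAAAAAAAAAAAAAAAAAAAAAAAAAAAAAAAAAAAAAAAAAAAAAAAAAAAAAAAAAAAAAAAAAAAAAAAAAAAAAAAAAAAAAAAAAAAAAAAAAAAA="/>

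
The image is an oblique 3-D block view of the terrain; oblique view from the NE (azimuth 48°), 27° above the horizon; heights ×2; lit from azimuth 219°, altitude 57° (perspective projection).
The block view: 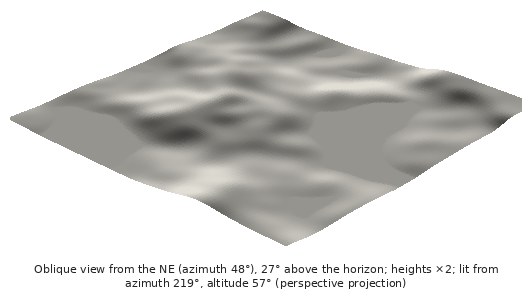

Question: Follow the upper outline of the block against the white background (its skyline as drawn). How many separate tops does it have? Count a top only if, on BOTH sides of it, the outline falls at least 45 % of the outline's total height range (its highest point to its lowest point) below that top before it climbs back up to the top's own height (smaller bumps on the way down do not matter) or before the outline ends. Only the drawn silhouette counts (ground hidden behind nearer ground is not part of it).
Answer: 1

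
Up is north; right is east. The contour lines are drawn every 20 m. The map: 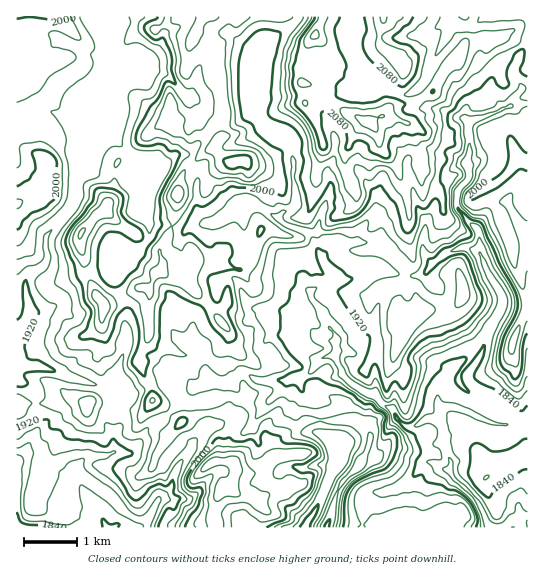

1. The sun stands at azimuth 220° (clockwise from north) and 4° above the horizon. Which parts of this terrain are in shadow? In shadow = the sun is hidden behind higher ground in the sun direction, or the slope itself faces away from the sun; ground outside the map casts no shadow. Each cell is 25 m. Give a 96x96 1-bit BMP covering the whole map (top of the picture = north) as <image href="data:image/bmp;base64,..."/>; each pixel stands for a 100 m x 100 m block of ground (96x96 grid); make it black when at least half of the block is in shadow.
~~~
<image width="96" height="96" href="data:image/bmp;base64,Qk2+BAAAAAAAAD4AAAAoAAAAYAAAAGAAAAABAAEAAAAAAIAEAAATCwAAEwsAAAIAAAAAAAAA////AAAAAAAAAIAAAwAAHgAAB4YAAQAAA4AIHwAAA4YAAQAAA4B4HwAAB4AAAAAEAAHwH4AAD4QAAAANgAPgD4AQT4QAAAAAAAAAj9AY/4AAAAAAACYAj+BJ/4AAAAAAAHYBx+AP/gAAAAAAADcDw+AP/AAAAAAAAAAP4OAH+AAAAAAAABgf4AAH4AAAAAAAADgf8AAP4AAAAYQAAHwB8MD2wAAAAJwAD/wAeEfhgAAAAAAAB/5//BfzgAAAAAAAA/7//B/3gAAAAAAAA/7//B/5gAAAAAAAA////B/5AAAAAAAAAv//+B//APkAAAAAAD//8D//B/AAAAABAD//8P//D4AAAAADwD//////PhAAAAAB8P//////cDAAAfAc8P///f//AGDAD8B+cMf/h///AMDAP8B+AM3+H/9/AQDg/8B+A9/+f/s/AADB/+B+AB///9A/gAMP8EB+AD+//wA+AAM/gAD2AAAD/AB+AAMcAAAAAAAf/AD+AAMAAACAAAh/+AD+AAMAAAAAABx+egB+AAMAABAAAD78GAAcAAcAADAAAB/58AAAAAMAABAAAD/78AAAAAMAAAAwAH/4IAAAAAMAADB4AP8AYAAAAAMAAHB4Af8AQAAAAAEAAHB4A/8AwAAAAAFAAAB4B/4AwAAAAABAAGB4B/8BgAAGAABAAPA4DP4DAAAPA+BAAfA4GPwHAAAPB+BAAfAwOPAGAAAfB+BAA/gwfOAAAAAeD+AAA/sAeM+AAAA8D+AAA/kAOAEAAAAcD+EAA/wIAAAAIAAMH8IAAPwAAcAAAAAOH8AAAgAIAAMAAAAZ/8AMBwAKeAMAAAAYf8AMBwAOeIMAAAAYP4YMBwAC+wAAAAAYD4YMBwCD/wAGAAAYBwYYAAGG/AB+AAAYDw4AAAfAfgH8AAAYHgwACB/AHgPgAAA4PAAAAD/ABgfgAAA4eAAAAH/AAA/wAAAweAAAAH/AAAQAAAAw8AAAAH+AAAAQAAAg8AABwP+BwAAYAGAg8AAB4f+DwAAYAOBE+AAB4/+DwAA4AeBEeAAB8/+B4AAwYcBAPAAB8D+A4AB4QcAD/AAB8A+AYAP4A4AHfAAB+AfAAA/4AAAHPAAD+AuAAf/wAAAH/AAP+BgAA//wAAcPzAA/8BAAAf/wMAcHmAA/8AAAAP/wMAYAOAAH8AAAAH/wcAQDPAAB8AAAAf/wcAwP/AAA8AAAAf/gYAgf/AAAAAAAAP/gAAB//+AAAAADgP/AgOP/+P4AAAADgf4AA///8D4AAAAHwfwAD///8AQAAADHwfwAD//gcAAAAAHHgfwAA//xwAAAAAGHAfgAAH/xgAAAAAAOAfgBwAgQAAQAAAAMAfgDgAAAAAwAAAAAA/gDAAAYAAgAAAAAA/gAAQA4AAAAAAAAAfgAAwB8AAAADAAAAfgABgD8CAAAOAAAAfAADgP8DAAAIAAAAfAAAAf+DAAABgAAAeAAMAf+DAAADgAAA4AAcAP/HoAAHgAAAAAA8AB/H+AAPgBgAAAAcAAfB/8AfgBgAAAAMAAAA/8="/>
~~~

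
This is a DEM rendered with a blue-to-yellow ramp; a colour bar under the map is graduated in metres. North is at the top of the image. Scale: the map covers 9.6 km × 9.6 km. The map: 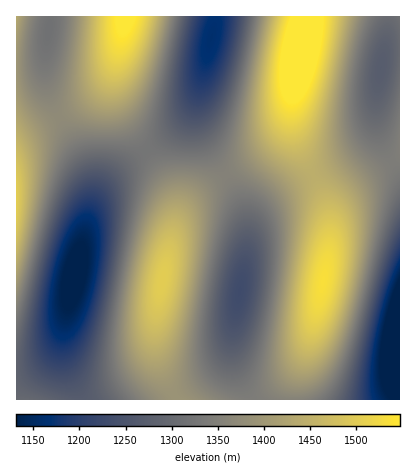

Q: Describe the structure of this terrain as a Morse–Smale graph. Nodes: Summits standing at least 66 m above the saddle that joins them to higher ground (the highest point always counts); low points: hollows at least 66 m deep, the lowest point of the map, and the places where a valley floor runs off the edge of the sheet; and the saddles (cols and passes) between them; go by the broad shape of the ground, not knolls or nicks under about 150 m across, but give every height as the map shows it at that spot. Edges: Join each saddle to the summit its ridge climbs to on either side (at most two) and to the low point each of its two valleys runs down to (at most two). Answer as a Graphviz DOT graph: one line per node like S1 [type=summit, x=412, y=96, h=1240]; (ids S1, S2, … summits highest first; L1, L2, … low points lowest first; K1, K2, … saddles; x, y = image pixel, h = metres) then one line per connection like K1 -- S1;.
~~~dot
graph terrain {
  S1 [type=summit, x=300, y=48, h=1587];
  S2 [type=summit, x=126, y=16, h=1556];
  S3 [type=summit, x=324, y=282, h=1535];
  S4 [type=summit, x=16, y=200, h=1504];
  S5 [type=summit, x=162, y=280, h=1503];
  L1 [type=low, x=400, y=338, h=1068];
  L2 [type=low, x=74, y=276, h=1115];
  L3 [type=low, x=212, y=38, h=1160];
  L4 [type=low, x=240, y=292, h=1230];
  L5 [type=low, x=380, y=68, h=1269];
  K1 [type=saddle, x=312, y=174, h=1445];
  K2 [type=saddle, x=174, y=396, h=1390];
  K3 [type=saddle, x=58, y=118, h=1373];
  K4 [type=saddle, x=226, y=176, h=1353];
  K5 [type=saddle, x=392, y=162, h=1342];
  K6 [type=saddle, x=146, y=150, h=1326];
  K1 -- S1;
  K1 -- S3;
  K1 -- L4;
  K1 -- L5;
  K2 -- S5;
  K2 -- L2;
  K2 -- L4;
  K3 -- S2;
  K3 -- S4;
  K3 -- L2;
  K4 -- S1;
  K4 -- S5;
  K4 -- L3;
  K4 -- L4;
  K5 -- S1;
  K5 -- S3;
  K5 -- L1;
  K5 -- L5;
  K6 -- S2;
  K6 -- S5;
  K6 -- L2;
  K6 -- L3;
}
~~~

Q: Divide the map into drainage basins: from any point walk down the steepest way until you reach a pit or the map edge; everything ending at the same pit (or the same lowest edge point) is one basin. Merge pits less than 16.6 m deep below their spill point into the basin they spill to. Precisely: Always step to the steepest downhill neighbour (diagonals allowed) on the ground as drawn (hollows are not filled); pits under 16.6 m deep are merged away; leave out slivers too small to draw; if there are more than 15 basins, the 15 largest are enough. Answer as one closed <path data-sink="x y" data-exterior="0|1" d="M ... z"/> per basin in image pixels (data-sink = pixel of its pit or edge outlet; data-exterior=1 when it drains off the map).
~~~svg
<path data-sink="74 276" data-exterior="0" d="M116 61l-11 23-15 14-22 15-52 27 0 260 161 0-16-32-6-24 2-36 17-82 0-24-11-26-34-50-9-18-6-22z"/><path data-sink="240 292" data-exterior="0" d="M292 101l-5 23-8 14-19 16-62 40-15 16-9 18-17 80-2 36 6 24 17 32 115 0 3-22 13-36 14-58 6-34 1-26-7-28-28-62-3-14z"/><path data-sink="212 38" data-exterior="0" d="M306 16l-181 2-10 50-1 18 2 12 10 22 34 50 10 20 5 22-1 19 7-19 17-18 62-40 22-20 8-22z"/><path data-sink="400 338" data-exterior="1" d="M400 158l-50 30-16 18-11 78-14 58-13 36-2 22 106 0z"/><path data-sink="380 68" data-exterior="0" d="M400 16l-93 0-13 66-2 38 8 28 23 48 7 33 2-17 6-12 18-17 44-25z"/><path data-sink="48 30" data-exterior="0" d="M126 16l-110 0 0 123 58-30 16-11 15-14 12-26z"/>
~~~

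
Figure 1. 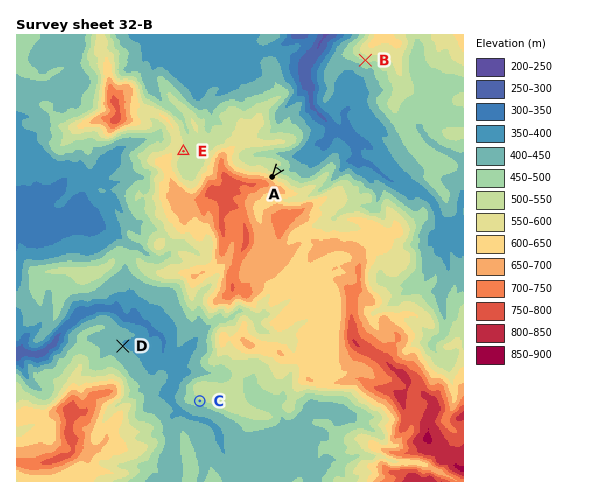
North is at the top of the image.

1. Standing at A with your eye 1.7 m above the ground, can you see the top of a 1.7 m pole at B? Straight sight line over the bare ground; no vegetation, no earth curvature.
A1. yes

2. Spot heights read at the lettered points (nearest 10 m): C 490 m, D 400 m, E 530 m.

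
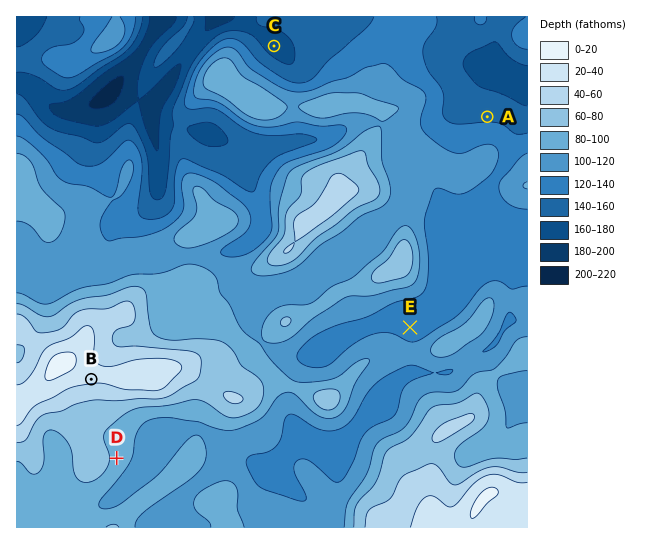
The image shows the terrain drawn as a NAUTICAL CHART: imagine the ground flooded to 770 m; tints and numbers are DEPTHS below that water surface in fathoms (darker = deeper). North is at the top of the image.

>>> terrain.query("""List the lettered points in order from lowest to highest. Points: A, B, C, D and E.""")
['C', 'A', 'E', 'D', 'B']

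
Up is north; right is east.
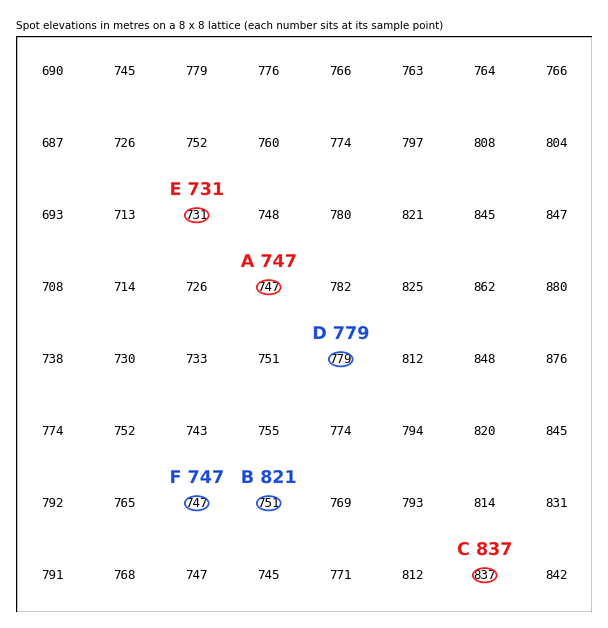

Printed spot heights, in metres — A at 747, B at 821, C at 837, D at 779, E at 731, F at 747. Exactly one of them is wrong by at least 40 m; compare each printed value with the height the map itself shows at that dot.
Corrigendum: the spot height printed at B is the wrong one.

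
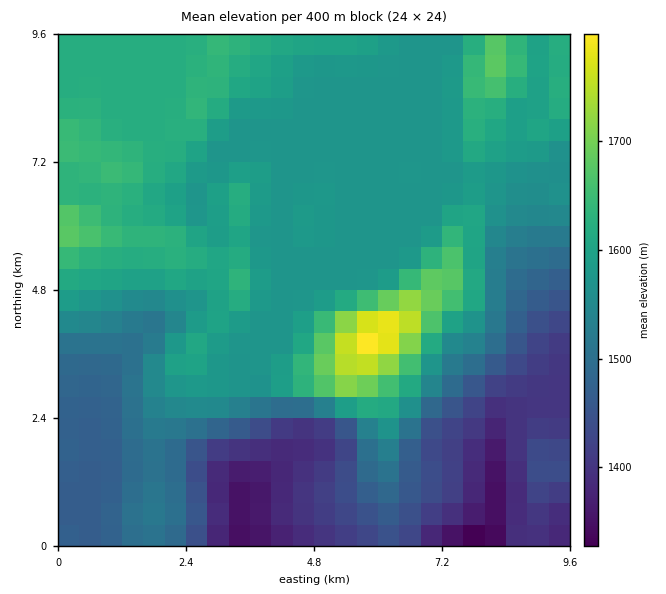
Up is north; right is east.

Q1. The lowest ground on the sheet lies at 1320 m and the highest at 1810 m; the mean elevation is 1550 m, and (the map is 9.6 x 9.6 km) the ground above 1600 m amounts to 26.6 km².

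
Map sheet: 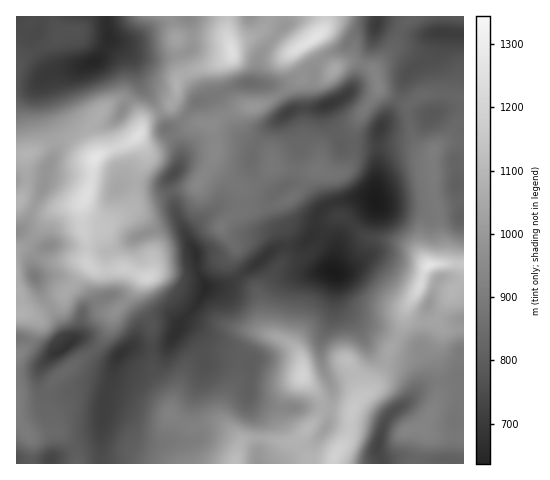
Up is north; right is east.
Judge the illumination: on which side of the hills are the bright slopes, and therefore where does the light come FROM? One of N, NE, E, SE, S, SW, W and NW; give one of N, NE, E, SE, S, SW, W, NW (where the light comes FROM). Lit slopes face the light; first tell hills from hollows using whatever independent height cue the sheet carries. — NW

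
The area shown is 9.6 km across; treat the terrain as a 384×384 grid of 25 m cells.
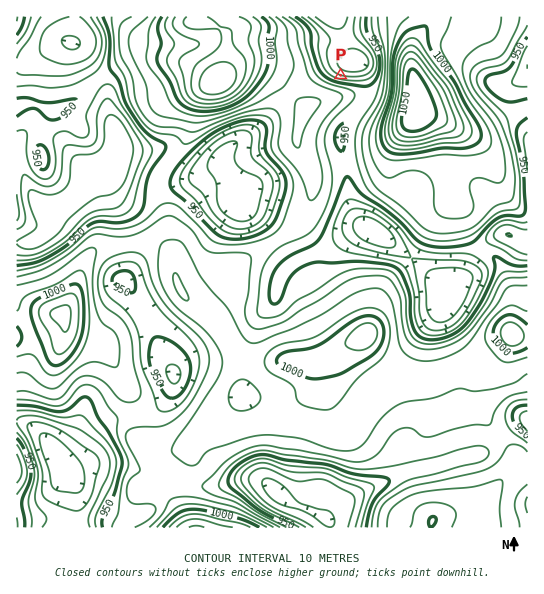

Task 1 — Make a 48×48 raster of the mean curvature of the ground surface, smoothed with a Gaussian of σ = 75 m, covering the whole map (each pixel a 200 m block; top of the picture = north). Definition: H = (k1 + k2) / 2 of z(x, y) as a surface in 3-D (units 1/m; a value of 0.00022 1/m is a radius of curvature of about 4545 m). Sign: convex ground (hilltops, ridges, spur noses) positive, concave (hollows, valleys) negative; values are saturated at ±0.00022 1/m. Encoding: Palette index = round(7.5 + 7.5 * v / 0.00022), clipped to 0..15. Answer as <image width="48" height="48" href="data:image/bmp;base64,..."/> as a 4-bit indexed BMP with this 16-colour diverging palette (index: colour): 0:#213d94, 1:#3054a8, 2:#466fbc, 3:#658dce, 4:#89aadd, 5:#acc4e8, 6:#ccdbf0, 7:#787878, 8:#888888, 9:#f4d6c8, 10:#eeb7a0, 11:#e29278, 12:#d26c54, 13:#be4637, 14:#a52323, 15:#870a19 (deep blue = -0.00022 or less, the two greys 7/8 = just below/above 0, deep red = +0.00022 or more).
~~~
<image width="48" height="48" href="data:image/bmp;base64,Qk32BAAAAAAAAHYAAAAoAAAAMAAAADAAAAABAAQAAAAAAIAEAAATCwAAEwsAABAAAAAAAAAAlD0hAKhUMAC8b0YAzo1lAN2qiQDoxKwA8NvMAHh4eACIiIgAyNb0AKC37gB4kuIAVGzSADdGvgAjI6UAGQqHAKeKqHzZUza+/rrN7aYxE0R7yWe7l3eJq4aKl1m5YgFpqXeacgADVlNc64nMuXeJiGNGdTaZumZ3ZVeoIAJndlIp3LqZh3eJdqUTZTZo/8lkQyRjASWGVEIRN6qpmZmZmfszZUdH6mVFd2QQASZkElZjEkVniqqqm/w0ZWYlh2Z5qrlAAEdlNJu5hkMiNWaKrPcDVXQjeqmZmZu3M5qKq8y5mYd2VEI3vuMDVnQ3zKmIh4rMqsy8zLqpd4mYdmRHv4EDV3Z77KiZiIibu7qpmqiZdWiZh3eJvAADd2iZmHeKmYiImYh3eZiIhmeIiIiqcwFIllmGVVVoqpiIiHdmeIh4iHd3eIiYMHitxTeImIZGm6hmd3eZmIh3iIiIeIiIM6q9xSV6u6cji6hld2aJd3d3d4iIh4iZmXiapTWKu4Yhaql2dlVnd4ZWd3iIiIiJqWaLlmiauWQhWJmHd4iZmJhVd4iIiHd4h1R9xmiap0REVomHet3LqYmGZ4mqmHZndWV96UaKt0VmZomHeLy6upm6Zpq8y5dZuIVq/FWKt1Z1VpuYd4dmervel4ZXrMmN/mRp3mSLplZVebuXWJh1V5v/uIMABbu//SW8zXWLhVVYq7qWNGipdWjNqoIRAGu910nu7oV4ZUWLyoiHUyaJmGVni6MkQTiZhHmq35VGZEe9t3eJhCZ2iZd3ncY1UyWbl5dVjbUjRHrMh3eKlEd1aJqqzaZEVDOO2qqXa8cQFJrKd3eJhUeHVoqr3YQzQxBcuYm8qslDNIq6d4mqlkV4dnmZu3RERDN6ZiFJzduZh4mZh4rLuWVFd3d3YyRnd3rtcxABW/3MupmJl3ms3Kh2Z2ZUADiZmHeGMmVBBN+6qrqauXZFi8u5hlQgAGvMuqUABLh3Qo2WZ5uqqXQQFpu7p0IAFazLu+1QLKRGZEdTRWm6h0IzFJuquVIje8uZmb23v0E1VVVEV4iZh0NWRIqquVR4vKiIiJmb/QBoZXhkabl2Z3ZnU1iauVWLyoeIiIeL6gPMhmh0ScuDJodWQTaLuVR7uGZ4h3eL6Qj8dEVlR822JGZnUkesuEN6llVmZmaL5gv7UkVVRXrcYjSJeKvLljSJdjMzNFZ70wv4NJpURER8tBFWe9y6hDSYmoZCNoicsSiVSvxTJHY3yTAAN7ypciWYr/64nMu7YEV3etkgF9x2moQAAnqqgxSHn//s7sqoVHabp4YQTPyXZ4hkRGmqpyFEb/3N24iHebmqu5Yjrsh4q7qXh3iavJQQLPy8uGd1e7uYm9gUvJVq///YVniKz/1wCP28t2UzaXmHeMtDiWRYzv/8ZWeJu7ykB//cp0ECRUZnZ5qFeGaIm93cp2eZYQAAGv/HVTEVZCVnZVaamZrLmKq8uGjKQQAAPf+DNXeLlCVmUyFsuImZdWiaqGi4NFMAW/9CR4m9pEVVRCBMyGVUM1iHdViWaJZYl9tEZ4ist5VEVSBtyYmqqIq6qpzcp2abp5mHd3eKu7ZndUe7mIz//szv///pMTWbqGeZdmeJqw=="/>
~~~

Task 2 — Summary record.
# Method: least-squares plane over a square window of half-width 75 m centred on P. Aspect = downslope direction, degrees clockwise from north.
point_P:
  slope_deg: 7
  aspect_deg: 17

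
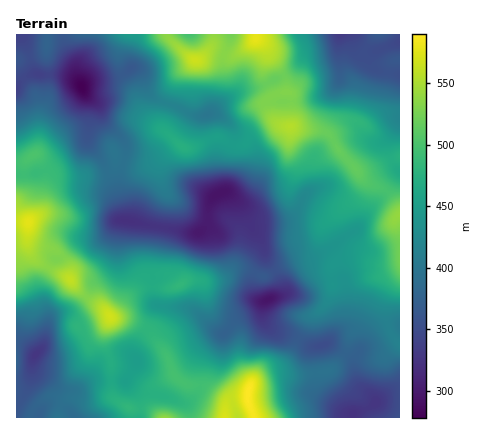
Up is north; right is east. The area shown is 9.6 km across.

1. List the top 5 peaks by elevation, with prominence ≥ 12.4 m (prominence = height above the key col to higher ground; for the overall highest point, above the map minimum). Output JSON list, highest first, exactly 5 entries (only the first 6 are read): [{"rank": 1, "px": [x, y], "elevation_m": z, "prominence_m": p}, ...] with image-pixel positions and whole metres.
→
[{"rank": 1, "px": [248, 394], "elevation_m": 590, "prominence_m": 312}, {"rank": 2, "px": [28, 222], "elevation_m": 578, "prominence_m": 97}, {"rank": 3, "px": [110, 316], "elevation_m": 568, "prominence_m": 37}, {"rank": 4, "px": [194, 60], "elevation_m": 567, "prominence_m": 32}, {"rank": 5, "px": [70, 280], "elevation_m": 562, "prominence_m": 27}]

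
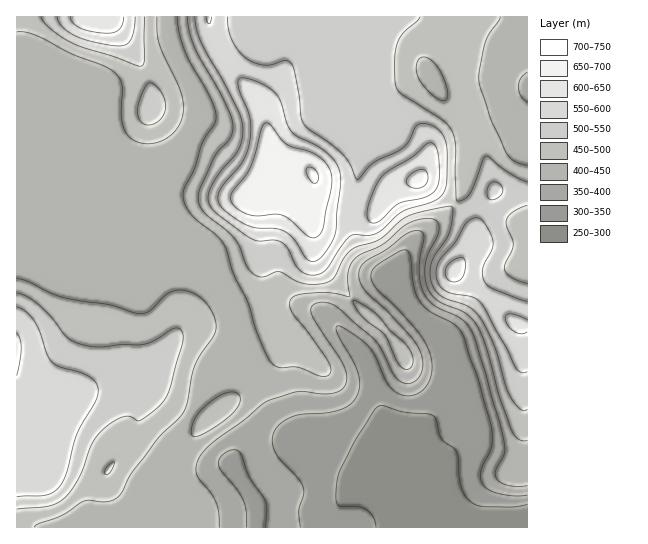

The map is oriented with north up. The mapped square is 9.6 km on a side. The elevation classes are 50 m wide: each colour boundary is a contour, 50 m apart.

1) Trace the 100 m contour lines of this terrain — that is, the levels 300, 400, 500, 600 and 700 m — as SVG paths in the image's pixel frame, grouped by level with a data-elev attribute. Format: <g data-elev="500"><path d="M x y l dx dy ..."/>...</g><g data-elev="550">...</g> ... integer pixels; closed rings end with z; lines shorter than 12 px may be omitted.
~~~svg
<g data-elev="300"><path d="M376 527l-2-9-5-7-10-4-20-1-3-4 0-8 3-21 13-27 22-36 7-5 22 7 24 2 7 3 7 21 16 14 4 35 5 10 7 6 13 4 27 0 14-3"/></g><g data-elev="400"><path d="M219 527l0-14-3-11-6-10-12-14-2-5 1-11 8-12 10-10 27-18 25-21 31-9 24 2 11-1 8-3 4-5 2-8-3-10-31-50-2-7 2-5 10-3 11 3 37 32 9 10 13 26 6 8 6 2 5 0 5-2 4-4 3-7 1-8-2-8-4-9-28-32-23-22-5-8-2-8 1-8 6-6 20-11 20-16 9-3 6 0 3 4-5 35 1 13 4 11 5 7 6 5 29 15 6 8 5 11 24 81 6 24-1 10-8 16 0 7 4 4 7 3 11 2 9-1"/><path d="M527 102l-6-6-3-10 3-8 6-6"/></g><g data-elev="500"><path d="M17 509l30-3 14-5 8-8 8-12 14-36 11-15 11-8 10-5 7-1 7 4 4 0 18-14 7-8 4-9 13-52-2-7-6-2-21 13-11 3-21 1-23 2-17-2-15-7-17-23-15-13-9-6-9-3"/><path d="M105 474l2 1 3-3 4-7 0-3-7 5-2 4z"/><path d="M527 283l-17-6-4-4-2-6 9-22-6-19 0-7 7-8 13-6"/><path d="M527 182l-18-9-19-15-4-2-3 3-13 35-7 6-6 0-2-26 1-28-4-15-11-12-40-25-3-4-3-5 0-26 2-16 6-10 13-11 4-5"/><path d="M146 125l7-1 6-3 4-6 3-8-1-7-3-7-7-8-5-2-3 1-4 7-5 18 1 10z"/><path d="M41 17l3 5 5 5 22 16 70 23 2-2 2-5 0-42"/><path d="M187 17l2 14 6 16 30 55 6 15 2 9-3 12-15 17-13 30-3 9 0 8 7 12 20 16 10 11 10 23 4 7 9 6 6 0 14-5 24 11 11 1 12-1 8-5 10-20 9-9 26-10 20-17 10-6 18-6 24-4 2 1 0 6-4 20-14 22-4 10-1 10 2 10 3 5 6 6 26 10 12 11 16 30 10 38 5 11 11 13 4 2 2-2"/></g><g data-elev="600"><path d="M17 376l4-27-1-10-3-6"/><path d="M527 320l-16-6-4 0-2 4 2 7 7 6 7 3 6-2"/><path d="M449 281l8 1 6-5 2-11-2-8-8 1-8 7-2 8z"/><path d="M309 261l6 0 6-3 9-12 5-11 6-50-2-16-6-10-8-8-27-14-7-6-4-8-7-22-6-10-17-10-16-3-3 3 1 6 9 24 2 10 0 21-3 11-5 9-22 28-2 7 1 5 7 10 20 13 11 3 20 1 9 3 8 7 11 17z"/><path d="M370 222l4 1 5-2 20-18 26-6 10-7 4-8 0-12-1-17-4-9-3-1-4 1-14 13-23 13-9 8-6 11-7 17-1 11z"/><path d="M70 17l3 6 8 5 10 3 16 2 7-1 5-3 4-6 1-6"/><path d="M206 17l3 7 2-2 0-5"/></g><g data-elev="700"><path d="M314 183l4-2 0-7-4-5-6-2-2 3 1 4 3 6z"/></g>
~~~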